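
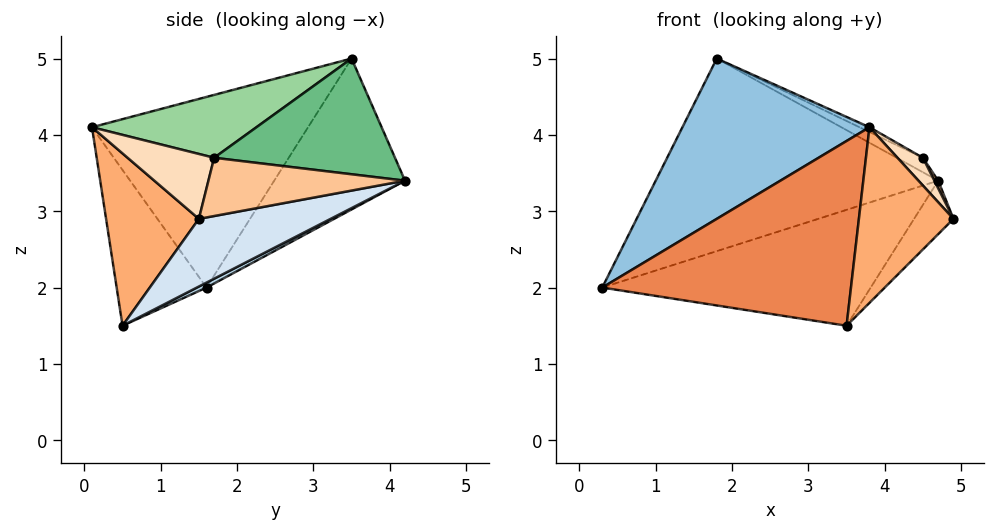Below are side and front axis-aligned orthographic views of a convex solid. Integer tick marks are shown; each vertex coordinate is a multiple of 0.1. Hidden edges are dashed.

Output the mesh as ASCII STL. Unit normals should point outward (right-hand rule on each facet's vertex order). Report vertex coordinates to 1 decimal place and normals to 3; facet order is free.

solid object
 facet normal -0.395 0.853 -0.343
  outer loop
   vertex 1.8 3.5 5.0
   vertex 4.7 4.2 3.4
   vertex 0.3 1.6 2.0
  endloop
 endfacet
 facet normal -0.593 -0.513 0.621
  outer loop
   vertex 3.8 0.1 4.1
   vertex 1.8 3.5 5.0
   vertex 0.3 1.6 2.0
  endloop
 endfacet
 facet normal 0.016 0.453 -0.892
  outer loop
   vertex 3.5 0.5 1.5
   vertex 0.3 1.6 2.0
   vertex 4.7 4.2 3.4
  endloop
 endfacet
 facet normal 0.625 0.187 -0.758
  outer loop
   vertex 3.5 0.5 1.5
   vertex 4.7 4.2 3.4
   vertex 4.9 1.5 2.9
  endloop
 endfacet
 facet normal -0.338 -0.935 -0.105
  outer loop
   vertex 3.5 0.5 1.5
   vertex 3.8 0.1 4.1
   vertex 0.3 1.6 2.0
  endloop
 endfacet
 facet normal 0.688 -0.701 -0.187
  outer loop
   vertex 3.5 0.5 1.5
   vertex 4.9 1.5 2.9
   vertex 3.8 0.1 4.1
  endloop
 endfacet
 facet normal 0.893 -0.017 0.451
  outer loop
   vertex 4.5 1.7 3.7
   vertex 4.9 1.5 2.9
   vertex 4.7 4.2 3.4
  endloop
 endfacet
 facet normal 0.841 -0.247 0.482
  outer loop
   vertex 4.5 1.7 3.7
   vertex 3.8 0.1 4.1
   vertex 4.9 1.5 2.9
  endloop
 endfacet
 facet normal 0.469 0.068 0.880
  outer loop
   vertex 4.5 1.7 3.7
   vertex 4.7 4.2 3.4
   vertex 1.8 3.5 5.0
  endloop
 endfacet
 facet normal 0.448 0.027 0.893
  outer loop
   vertex 4.5 1.7 3.7
   vertex 1.8 3.5 5.0
   vertex 3.8 0.1 4.1
  endloop
 endfacet
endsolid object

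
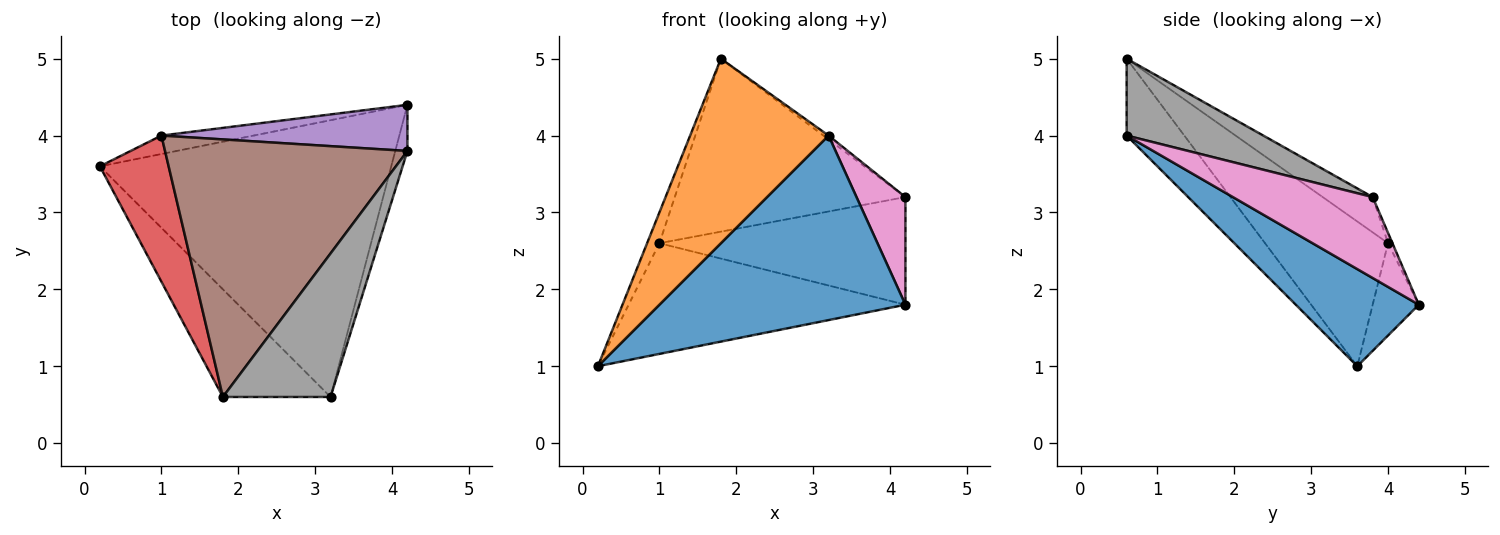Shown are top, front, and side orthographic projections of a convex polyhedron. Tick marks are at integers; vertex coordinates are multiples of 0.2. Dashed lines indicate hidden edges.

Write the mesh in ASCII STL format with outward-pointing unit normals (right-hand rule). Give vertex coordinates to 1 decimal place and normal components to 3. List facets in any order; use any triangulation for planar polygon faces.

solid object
 facet normal 0.267 -0.535 -0.802
  outer loop
   vertex 3.2 0.6 4.0
   vertex 0.2 3.6 1.0
   vertex 4.2 4.4 1.8
  endloop
 endfacet
 facet normal -0.339 -0.813 -0.474
  outer loop
   vertex 1.8 0.6 5.0
   vertex 0.2 3.6 1.0
   vertex 3.2 0.6 4.0
  endloop
 endfacet
 facet normal -0.162 0.973 -0.162
  outer loop
   vertex 1.0 4.0 2.6
   vertex 4.2 4.4 1.8
   vertex 0.2 3.6 1.0
  endloop
 endfacet
 facet normal -0.900 0.090 0.427
  outer loop
   vertex 1.0 4.0 2.6
   vertex 0.2 3.6 1.0
   vertex 1.8 0.6 5.0
  endloop
 endfacet
 facet normal -0.016 0.919 0.394
  outer loop
   vertex 4.2 3.8 3.2
   vertex 4.2 4.4 1.8
   vertex 1.0 4.0 2.6
  endloop
 endfacet
 facet normal -0.120 0.554 0.824
  outer loop
   vertex 4.2 3.8 3.2
   vertex 1.0 4.0 2.6
   vertex 1.8 0.6 5.0
  endloop
 endfacet
 facet normal 0.935 -0.327 -0.140
  outer loop
   vertex 4.2 3.8 3.2
   vertex 3.2 0.6 4.0
   vertex 4.2 4.4 1.8
  endloop
 endfacet
 facet normal 0.581 0.022 0.814
  outer loop
   vertex 4.2 3.8 3.2
   vertex 1.8 0.6 5.0
   vertex 3.2 0.6 4.0
  endloop
 endfacet
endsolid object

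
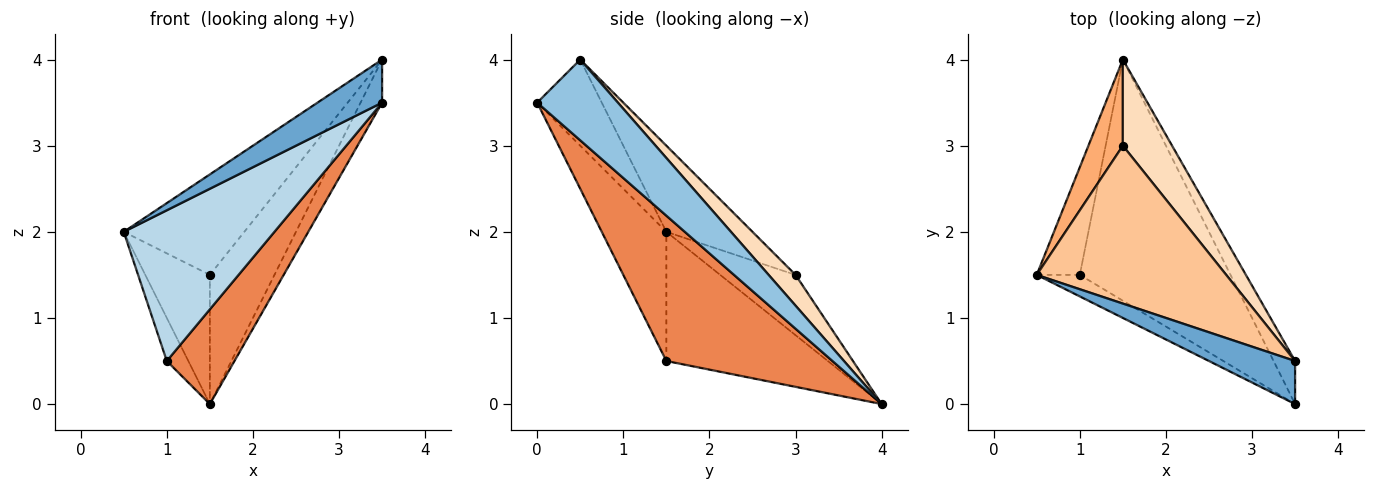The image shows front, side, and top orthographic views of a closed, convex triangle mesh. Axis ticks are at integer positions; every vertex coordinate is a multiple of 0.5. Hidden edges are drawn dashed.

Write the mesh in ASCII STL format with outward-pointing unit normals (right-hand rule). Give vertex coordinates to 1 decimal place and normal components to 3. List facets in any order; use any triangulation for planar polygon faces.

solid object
 facet normal -0.577 -0.577 0.577
  outer loop
   vertex 3.5 0.5 4.0
   vertex 0.5 1.5 2.0
   vertex 3.5 0.0 3.5
  endloop
 endfacet
 facet normal 0.936 0.250 -0.250
  outer loop
   vertex 3.5 0.5 4.0
   vertex 3.5 0.0 3.5
   vertex 1.5 4.0 0.0
  endloop
 endfacet
 facet normal -0.391 -0.911 -0.130
  outer loop
   vertex 1.0 1.5 0.5
   vertex 3.5 0.0 3.5
   vertex 0.5 1.5 2.0
  endloop
 endfacet
 facet normal -0.941 0.125 -0.314
  outer loop
   vertex 1.0 1.5 0.5
   vertex 0.5 1.5 2.0
   vertex 1.5 4.0 0.0
  endloop
 endfacet
 facet normal 0.668 -0.272 -0.693
  outer loop
   vertex 1.0 1.5 0.5
   vertex 1.5 4.0 0.0
   vertex 3.5 0.0 3.5
  endloop
 endfacet
 facet normal -0.697 0.597 0.398
  outer loop
   vertex 1.5 3.0 1.5
   vertex 1.5 4.0 0.0
   vertex 0.5 1.5 2.0
  endloop
 endfacet
 facet normal -0.358 0.501 0.788
  outer loop
   vertex 1.5 3.0 1.5
   vertex 0.5 1.5 2.0
   vertex 3.5 0.5 4.0
  endloop
 endfacet
 facet normal 0.328 0.786 0.524
  outer loop
   vertex 1.5 3.0 1.5
   vertex 3.5 0.5 4.0
   vertex 1.5 4.0 0.0
  endloop
 endfacet
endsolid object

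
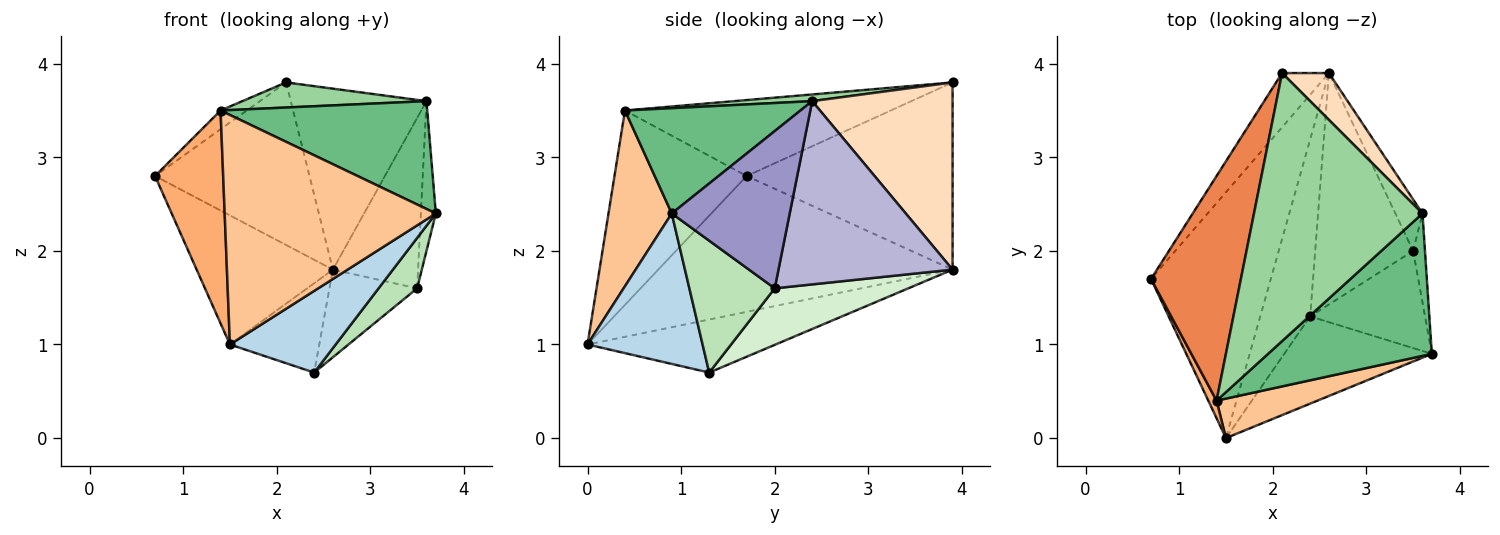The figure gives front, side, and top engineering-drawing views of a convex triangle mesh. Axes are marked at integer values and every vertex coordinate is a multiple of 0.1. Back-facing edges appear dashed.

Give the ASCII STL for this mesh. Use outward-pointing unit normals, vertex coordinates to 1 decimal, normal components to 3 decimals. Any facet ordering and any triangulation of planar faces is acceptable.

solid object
 facet normal -0.709 0.328 -0.625
  outer loop
   vertex 1.5 0.0 1.0
   vertex 0.7 1.7 2.8
   vertex 2.6 3.9 1.8
  endloop
 endfacet
 facet normal -0.784 0.588 -0.196
  outer loop
   vertex 2.1 3.9 3.8
   vertex 2.6 3.9 1.8
   vertex 0.7 1.7 2.8
  endloop
 endfacet
 facet normal 0.597 -0.548 -0.586
  outer loop
   vertex 2.4 1.3 0.7
   vertex 3.7 0.9 2.4
   vertex 1.5 0.0 1.0
  endloop
 endfacet
 facet normal -0.688 0.327 -0.648
  outer loop
   vertex 2.4 1.3 0.7
   vertex 1.5 0.0 1.0
   vertex 2.6 3.9 1.8
  endloop
 endfacet
 facet normal -0.644 0.064 0.762
  outer loop
   vertex 1.4 0.4 3.5
   vertex 2.1 3.9 3.8
   vertex 0.7 1.7 2.8
  endloop
 endfacet
 facet normal -0.888 -0.458 0.038
  outer loop
   vertex 1.4 0.4 3.5
   vertex 0.7 1.7 2.8
   vertex 1.5 0.0 1.0
  endloop
 endfacet
 facet normal 0.283 -0.945 0.163
  outer loop
   vertex 1.4 0.4 3.5
   vertex 1.5 0.0 1.0
   vertex 3.7 0.9 2.4
  endloop
 endfacet
 facet normal 0.708 0.684 0.177
  outer loop
   vertex 3.6 2.4 3.6
   vertex 2.6 3.9 1.8
   vertex 2.1 3.9 3.8
  endloop
 endfacet
 facet normal 0.456 -0.537 0.709
  outer loop
   vertex 3.6 2.4 3.6
   vertex 1.4 0.4 3.5
   vertex 3.7 0.9 2.4
  endloop
 endfacet
 facet normal 0.039 -0.093 0.995
  outer loop
   vertex 3.6 2.4 3.6
   vertex 2.1 3.9 3.8
   vertex 1.4 0.4 3.5
  endloop
 endfacet
 facet normal 0.714 -0.322 -0.622
  outer loop
   vertex 3.5 2.0 1.6
   vertex 3.7 0.9 2.4
   vertex 2.4 1.3 0.7
  endloop
 endfacet
 facet normal 0.475 0.312 -0.823
  outer loop
   vertex 3.5 2.0 1.6
   vertex 2.4 1.3 0.7
   vertex 2.6 3.9 1.8
  endloop
 endfacet
 facet normal 0.989 0.126 -0.075
  outer loop
   vertex 3.5 2.0 1.6
   vertex 3.6 2.4 3.6
   vertex 3.7 0.9 2.4
  endloop
 endfacet
 facet normal 0.890 0.436 -0.132
  outer loop
   vertex 3.5 2.0 1.6
   vertex 2.6 3.9 1.8
   vertex 3.6 2.4 3.6
  endloop
 endfacet
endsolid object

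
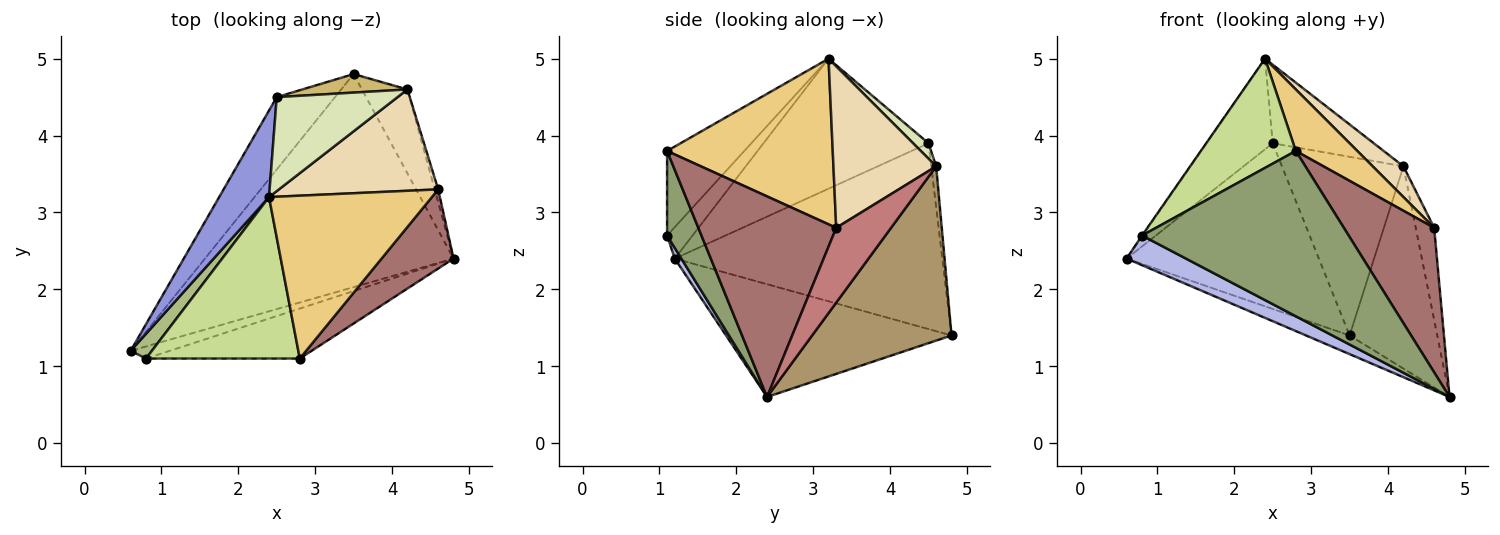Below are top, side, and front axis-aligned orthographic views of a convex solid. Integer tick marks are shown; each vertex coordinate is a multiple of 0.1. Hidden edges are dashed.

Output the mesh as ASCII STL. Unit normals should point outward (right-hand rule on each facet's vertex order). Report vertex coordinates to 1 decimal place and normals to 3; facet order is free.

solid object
 facet normal -0.412 0.080 -0.908
  outer loop
   vertex 3.5 4.8 1.4
   vertex 4.8 2.4 0.6
   vertex 0.6 1.2 2.4
  endloop
 endfacet
 facet normal -0.787 0.565 -0.247
  outer loop
   vertex 2.5 4.5 3.9
   vertex 3.5 4.8 1.4
   vertex 0.6 1.2 2.4
  endloop
 endfacet
 facet normal -0.874 0.351 0.335
  outer loop
   vertex 2.5 4.5 3.9
   vertex 0.6 1.2 2.4
   vertex 2.4 3.2 5.0
  endloop
 endfacet
 facet normal 0.102 -0.921 -0.375
  outer loop
   vertex 0.8 1.1 2.7
   vertex 0.6 1.2 2.4
   vertex 4.8 2.4 0.6
  endloop
 endfacet
 facet normal 0.157 -0.945 -0.286
  outer loop
   vertex 0.8 1.1 2.7
   vertex 4.8 2.4 0.6
   vertex 2.8 1.1 3.8
  endloop
 endfacet
 facet normal -0.829 0.019 0.559
  outer loop
   vertex 0.8 1.1 2.7
   vertex 2.4 3.2 5.0
   vertex 0.6 1.2 2.4
  endloop
 endfacet
 facet normal -0.415 -0.510 0.754
  outer loop
   vertex 0.8 1.1 2.7
   vertex 2.8 1.1 3.8
   vertex 2.4 3.2 5.0
  endloop
 endfacet
 facet normal 0.097 0.639 0.763
  outer loop
   vertex 4.2 4.6 3.6
   vertex 2.5 4.5 3.9
   vertex 2.4 3.2 5.0
  endloop
 endfacet
 facet normal 0.827 0.520 -0.216
  outer loop
   vertex 4.2 4.6 3.6
   vertex 4.8 2.4 0.6
   vertex 3.5 4.8 1.4
  endloop
 endfacet
 facet normal -0.040 0.994 0.103
  outer loop
   vertex 4.2 4.6 3.6
   vertex 3.5 4.8 1.4
   vertex 2.5 4.5 3.9
  endloop
 endfacet
 facet normal 0.689 -0.256 0.678
  outer loop
   vertex 4.6 3.3 2.8
   vertex 2.4 3.2 5.0
   vertex 2.8 1.1 3.8
  endloop
 endfacet
 facet normal 0.696 -0.208 0.687
  outer loop
   vertex 4.6 3.3 2.8
   vertex 4.2 4.6 3.6
   vertex 2.4 3.2 5.0
  endloop
 endfacet
 facet normal 0.801 -0.525 0.288
  outer loop
   vertex 4.6 3.3 2.8
   vertex 2.8 1.1 3.8
   vertex 4.8 2.4 0.6
  endloop
 endfacet
 facet normal 0.947 0.319 -0.044
  outer loop
   vertex 4.6 3.3 2.8
   vertex 4.8 2.4 0.6
   vertex 4.2 4.6 3.6
  endloop
 endfacet
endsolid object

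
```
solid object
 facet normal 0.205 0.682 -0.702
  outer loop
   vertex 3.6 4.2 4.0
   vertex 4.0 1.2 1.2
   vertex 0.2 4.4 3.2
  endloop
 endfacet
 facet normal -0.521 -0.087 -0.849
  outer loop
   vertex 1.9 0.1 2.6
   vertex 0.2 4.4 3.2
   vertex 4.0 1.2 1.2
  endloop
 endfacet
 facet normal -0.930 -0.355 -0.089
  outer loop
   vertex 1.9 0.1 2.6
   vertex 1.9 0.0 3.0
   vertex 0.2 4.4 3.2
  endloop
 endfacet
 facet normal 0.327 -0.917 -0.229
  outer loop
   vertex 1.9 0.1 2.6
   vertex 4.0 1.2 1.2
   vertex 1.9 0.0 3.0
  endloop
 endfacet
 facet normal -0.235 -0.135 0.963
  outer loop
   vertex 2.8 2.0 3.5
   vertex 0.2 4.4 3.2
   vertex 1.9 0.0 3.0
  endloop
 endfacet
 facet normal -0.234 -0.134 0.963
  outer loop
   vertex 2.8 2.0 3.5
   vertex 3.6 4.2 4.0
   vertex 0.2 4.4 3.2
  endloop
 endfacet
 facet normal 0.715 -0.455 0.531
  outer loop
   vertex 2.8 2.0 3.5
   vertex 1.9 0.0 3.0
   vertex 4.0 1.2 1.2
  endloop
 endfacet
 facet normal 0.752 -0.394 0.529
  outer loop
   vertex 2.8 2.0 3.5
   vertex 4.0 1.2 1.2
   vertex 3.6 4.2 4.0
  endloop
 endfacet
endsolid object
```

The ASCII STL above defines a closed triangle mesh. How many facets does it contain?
8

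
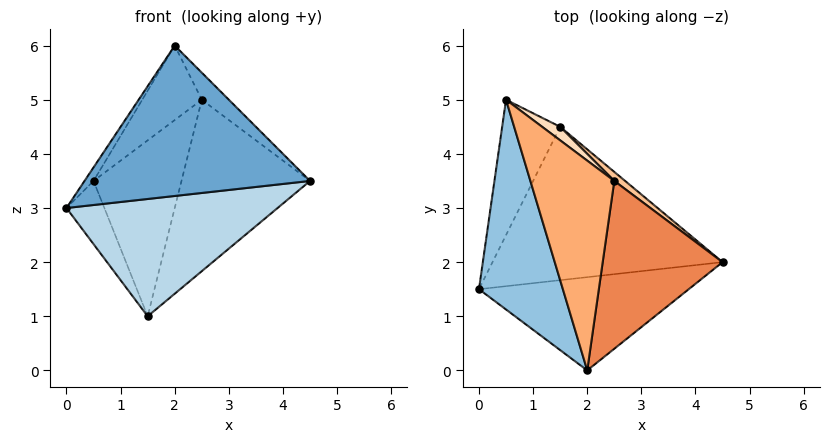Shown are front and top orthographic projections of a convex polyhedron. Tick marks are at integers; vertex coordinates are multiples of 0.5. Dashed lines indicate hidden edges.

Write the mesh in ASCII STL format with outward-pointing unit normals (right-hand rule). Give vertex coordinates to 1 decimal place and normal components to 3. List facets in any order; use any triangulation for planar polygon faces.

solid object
 facet normal 0.151 -0.840 -0.521
  outer loop
   vertex 2.0 0.0 6.0
   vertex 0.0 1.5 3.0
   vertex 4.5 2.0 3.5
  endloop
 endfacet
 facet normal -0.823 0.037 0.567
  outer loop
   vertex 2.0 0.0 6.0
   vertex 0.5 5.0 3.5
   vertex 0.0 1.5 3.0
  endloop
 endfacet
 facet normal 0.154 -0.600 -0.785
  outer loop
   vertex 1.5 4.5 1.0
   vertex 4.5 2.0 3.5
   vertex 0.0 1.5 3.0
  endloop
 endfacet
 facet normal -0.899 0.185 -0.397
  outer loop
   vertex 1.5 4.5 1.0
   vertex 0.0 1.5 3.0
   vertex 0.5 5.0 3.5
  endloop
 endfacet
 facet normal 0.652 0.121 0.749
  outer loop
   vertex 2.5 3.5 5.0
   vertex 2.0 0.0 6.0
   vertex 4.5 2.0 3.5
  endloop
 endfacet
 facet normal -0.415 0.304 0.857
  outer loop
   vertex 2.5 3.5 5.0
   vertex 0.5 5.0 3.5
   vertex 2.0 0.0 6.0
  endloop
 endfacet
 facet normal 0.619 0.784 0.041
  outer loop
   vertex 2.5 3.5 5.0
   vertex 4.5 2.0 3.5
   vertex 1.5 4.5 1.0
  endloop
 endfacet
 facet normal 0.568 0.821 0.063
  outer loop
   vertex 2.5 3.5 5.0
   vertex 1.5 4.5 1.0
   vertex 0.5 5.0 3.5
  endloop
 endfacet
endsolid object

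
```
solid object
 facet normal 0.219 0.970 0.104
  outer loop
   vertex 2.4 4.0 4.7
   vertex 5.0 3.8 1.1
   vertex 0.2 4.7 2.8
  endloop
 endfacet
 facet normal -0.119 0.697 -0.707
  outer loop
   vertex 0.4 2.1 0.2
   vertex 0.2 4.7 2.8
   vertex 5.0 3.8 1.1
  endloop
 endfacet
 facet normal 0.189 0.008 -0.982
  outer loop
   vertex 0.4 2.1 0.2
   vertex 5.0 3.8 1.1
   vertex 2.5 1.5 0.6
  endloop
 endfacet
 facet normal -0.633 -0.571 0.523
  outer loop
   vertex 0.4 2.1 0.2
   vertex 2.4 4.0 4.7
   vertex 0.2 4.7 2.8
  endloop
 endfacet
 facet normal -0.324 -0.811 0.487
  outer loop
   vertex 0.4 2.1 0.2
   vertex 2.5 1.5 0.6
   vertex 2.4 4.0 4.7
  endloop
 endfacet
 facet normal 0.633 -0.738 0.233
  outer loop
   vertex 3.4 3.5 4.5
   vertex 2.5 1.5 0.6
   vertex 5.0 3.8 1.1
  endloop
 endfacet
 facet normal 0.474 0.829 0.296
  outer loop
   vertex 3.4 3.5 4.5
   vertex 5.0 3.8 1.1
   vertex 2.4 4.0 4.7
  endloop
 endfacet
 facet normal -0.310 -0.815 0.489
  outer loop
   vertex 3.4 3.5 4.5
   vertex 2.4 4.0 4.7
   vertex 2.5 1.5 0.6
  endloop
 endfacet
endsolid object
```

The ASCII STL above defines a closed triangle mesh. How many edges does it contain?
12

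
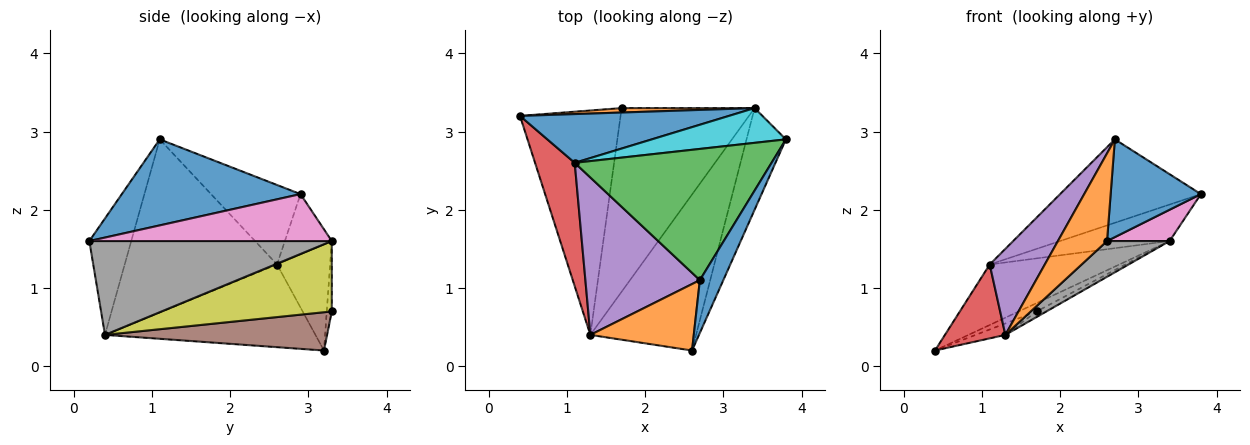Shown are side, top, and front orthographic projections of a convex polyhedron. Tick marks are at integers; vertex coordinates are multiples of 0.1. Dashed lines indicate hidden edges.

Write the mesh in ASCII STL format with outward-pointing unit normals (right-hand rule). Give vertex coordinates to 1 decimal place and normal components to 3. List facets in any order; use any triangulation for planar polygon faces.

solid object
 facet normal 0.867 -0.438 0.237
  outer loop
   vertex 2.7 1.1 2.9
   vertex 2.6 0.2 1.6
   vertex 3.8 2.9 2.2
  endloop
 endfacet
 facet normal -0.562 -0.659 0.499
  outer loop
   vertex 1.3 0.4 0.4
   vertex 2.6 0.2 1.6
   vertex 2.7 1.1 2.9
  endloop
 endfacet
 facet normal -0.323 0.508 0.799
  outer loop
   vertex 1.1 2.6 1.3
   vertex 2.7 1.1 2.9
   vertex 3.8 2.9 2.2
  endloop
 endfacet
 facet normal -0.873 -0.251 0.419
  outer loop
   vertex 1.1 2.6 1.3
   vertex 0.4 3.2 0.2
   vertex 1.3 0.4 0.4
  endloop
 endfacet
 facet normal -0.799 -0.289 0.528
  outer loop
   vertex 1.1 2.6 1.3
   vertex 1.3 0.4 0.4
   vertex 2.7 1.1 2.9
  endloop
 endfacet
 facet normal 0.355 0.048 -0.934
  outer loop
   vertex 1.7 3.3 0.7
   vertex 1.3 0.4 0.4
   vertex 0.4 3.2 0.2
  endloop
 endfacet
 facet normal 0.752 -0.194 -0.630
  outer loop
   vertex 3.4 3.3 1.6
   vertex 3.8 2.9 2.2
   vertex 2.6 0.2 1.6
  endloop
 endfacet
 facet normal 0.654 -0.169 -0.737
  outer loop
   vertex 3.4 3.3 1.6
   vertex 2.6 0.2 1.6
   vertex 1.3 0.4 0.4
  endloop
 endfacet
 facet normal 0.468 0.027 -0.883
  outer loop
   vertex 3.4 3.3 1.6
   vertex 1.3 0.4 0.4
   vertex 1.7 3.3 0.7
  endloop
 endfacet
 facet normal -0.296 0.692 0.659
  outer loop
   vertex 3.4 3.3 1.6
   vertex 1.1 2.6 1.3
   vertex 3.8 2.9 2.2
  endloop
 endfacet
 facet normal -0.304 0.742 0.598
  outer loop
   vertex 3.4 3.3 1.6
   vertex 0.4 3.2 0.2
   vertex 1.1 2.6 1.3
  endloop
 endfacet
 facet normal -0.241 0.857 0.455
  outer loop
   vertex 3.4 3.3 1.6
   vertex 1.7 3.3 0.7
   vertex 0.4 3.2 0.2
  endloop
 endfacet
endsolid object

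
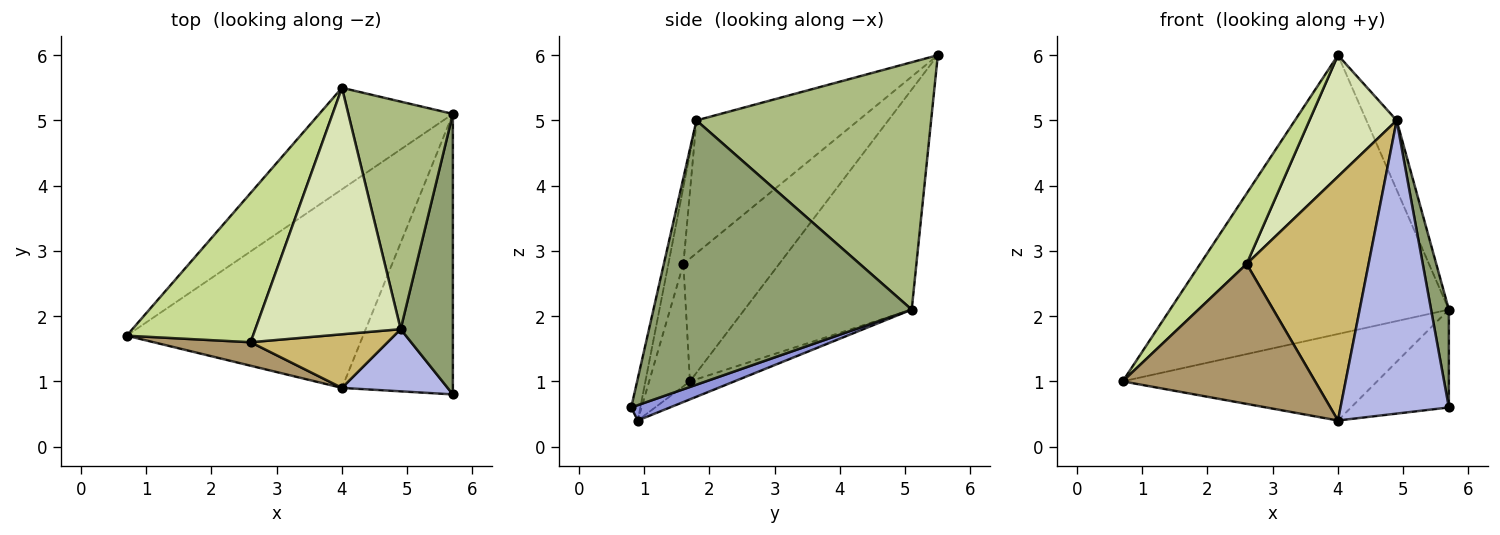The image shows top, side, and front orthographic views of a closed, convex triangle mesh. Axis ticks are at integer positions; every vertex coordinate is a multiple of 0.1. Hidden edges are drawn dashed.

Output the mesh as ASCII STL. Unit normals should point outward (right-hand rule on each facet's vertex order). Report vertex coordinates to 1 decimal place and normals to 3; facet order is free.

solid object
 facet normal -0.491 0.819 -0.298
  outer loop
   vertex 5.7 5.1 2.1
   vertex 0.7 1.7 1.0
   vertex 4.0 5.5 6.0
  endloop
 endfacet
 facet normal -0.070 0.398 -0.915
  outer loop
   vertex 5.7 5.1 2.1
   vertex 4.0 0.9 0.4
   vertex 0.7 1.7 1.0
  endloop
 endfacet
 facet normal 0.129 0.327 -0.936
  outer loop
   vertex 5.7 5.1 2.1
   vertex 5.7 0.8 0.6
   vertex 4.0 0.9 0.4
  endloop
 endfacet
 facet normal -0.082 -0.975 0.207
  outer loop
   vertex 4.9 1.8 5.0
   vertex 4.0 0.9 0.4
   vertex 5.7 0.8 0.6
  endloop
 endfacet
 facet normal 0.979 -0.067 0.193
  outer loop
   vertex 4.9 1.8 5.0
   vertex 5.7 0.8 0.6
   vertex 5.7 5.1 2.1
  endloop
 endfacet
 facet normal 0.915 0.118 0.387
  outer loop
   vertex 4.9 1.8 5.0
   vertex 5.7 5.1 2.1
   vertex 4.0 5.5 6.0
  endloop
 endfacet
 facet normal -0.660 -0.320 0.679
  outer loop
   vertex 2.6 1.6 2.8
   vertex 4.0 5.5 6.0
   vertex 0.7 1.7 1.0
  endloop
 endfacet
 facet normal -0.634 -0.342 0.694
  outer loop
   vertex 2.6 1.6 2.8
   vertex 4.9 1.8 5.0
   vertex 4.0 5.5 6.0
  endloop
 endfacet
 facet normal -0.205 -0.965 0.162
  outer loop
   vertex 2.6 1.6 2.8
   vertex 0.7 1.7 1.0
   vertex 4.0 0.9 0.4
  endloop
 endfacet
 facet normal -0.120 -0.970 0.213
  outer loop
   vertex 2.6 1.6 2.8
   vertex 4.0 0.9 0.4
   vertex 4.9 1.8 5.0
  endloop
 endfacet
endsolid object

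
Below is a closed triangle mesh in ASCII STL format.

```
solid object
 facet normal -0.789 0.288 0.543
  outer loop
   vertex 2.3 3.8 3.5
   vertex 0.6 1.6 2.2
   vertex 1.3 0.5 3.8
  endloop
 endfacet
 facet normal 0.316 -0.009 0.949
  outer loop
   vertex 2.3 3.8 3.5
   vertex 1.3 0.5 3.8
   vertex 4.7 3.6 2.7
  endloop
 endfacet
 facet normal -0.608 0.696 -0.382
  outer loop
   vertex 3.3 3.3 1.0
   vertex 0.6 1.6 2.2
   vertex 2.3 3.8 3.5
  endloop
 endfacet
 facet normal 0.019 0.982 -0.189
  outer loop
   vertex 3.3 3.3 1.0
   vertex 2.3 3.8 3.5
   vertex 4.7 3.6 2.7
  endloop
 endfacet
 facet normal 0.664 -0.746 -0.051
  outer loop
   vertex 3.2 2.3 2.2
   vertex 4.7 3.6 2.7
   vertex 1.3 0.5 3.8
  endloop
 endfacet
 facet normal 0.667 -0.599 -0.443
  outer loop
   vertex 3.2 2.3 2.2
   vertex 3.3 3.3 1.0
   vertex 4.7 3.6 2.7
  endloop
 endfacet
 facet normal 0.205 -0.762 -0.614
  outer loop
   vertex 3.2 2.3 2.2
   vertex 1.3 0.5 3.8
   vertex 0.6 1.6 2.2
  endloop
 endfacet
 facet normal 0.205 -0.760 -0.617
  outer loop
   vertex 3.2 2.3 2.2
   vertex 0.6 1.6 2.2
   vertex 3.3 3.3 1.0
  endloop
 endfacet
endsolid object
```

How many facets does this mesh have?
8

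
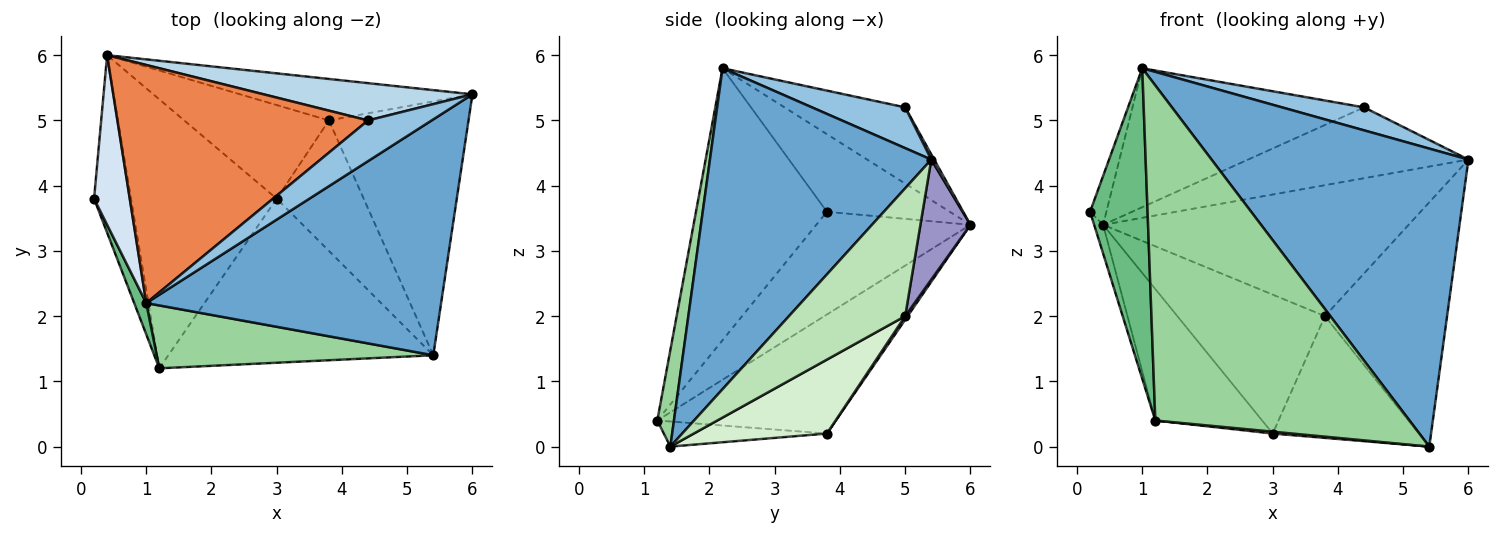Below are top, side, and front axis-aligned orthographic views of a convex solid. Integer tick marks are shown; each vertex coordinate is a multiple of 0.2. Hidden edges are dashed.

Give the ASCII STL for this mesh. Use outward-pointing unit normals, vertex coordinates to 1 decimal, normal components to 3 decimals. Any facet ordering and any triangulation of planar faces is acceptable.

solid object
 facet normal 0.560 -0.650 0.514
  outer loop
   vertex 1.0 2.2 5.8
   vertex 5.4 1.4 0.0
   vertex 6.0 5.4 4.4
  endloop
 endfacet
 facet normal 0.487 -0.429 0.760
  outer loop
   vertex 4.4 5.0 5.2
   vertex 1.0 2.2 5.8
   vertex 6.0 5.4 4.4
  endloop
 endfacet
 facet normal 0.012 0.885 0.466
  outer loop
   vertex 0.4 6.0 3.4
   vertex 4.4 5.0 5.2
   vertex 6.0 5.4 4.4
  endloop
 endfacet
 facet normal -0.902 0.120 0.415
  outer loop
   vertex 0.4 6.0 3.4
   vertex 0.2 3.8 3.6
   vertex 1.0 2.2 5.8
  endloop
 endfacet
 facet normal -0.254 0.487 0.835
  outer loop
   vertex 0.4 6.0 3.4
   vertex 1.0 2.2 5.8
   vertex 4.4 5.0 5.2
  endloop
 endfacet
 facet normal -0.094 -0.011 -0.995
  outer loop
   vertex 1.2 1.2 0.4
   vertex 3.0 3.8 0.2
   vertex 5.4 1.4 0.0
  endloop
 endfacet
 facet normal -0.940 0.055 -0.338
  outer loop
   vertex 1.2 1.2 0.4
   vertex 0.2 3.8 3.6
   vertex 0.4 6.0 3.4
  endloop
 endfacet
 facet normal -0.592 0.354 -0.724
  outer loop
   vertex 1.2 1.2 0.4
   vertex 0.4 6.0 3.4
   vertex 3.0 3.8 0.2
  endloop
 endfacet
 facet normal -0.915 -0.402 0.041
  outer loop
   vertex 1.2 1.2 0.4
   vertex 1.0 2.2 5.8
   vertex 0.2 3.8 3.6
  endloop
 endfacet
 facet normal 0.064 -0.981 0.184
  outer loop
   vertex 1.2 1.2 0.4
   vertex 5.4 1.4 0.0
   vertex 1.0 2.2 5.8
  endloop
 endfacet
 facet normal 0.551 0.579 -0.601
  outer loop
   vertex 3.8 5.0 2.0
   vertex 6.0 5.4 4.4
   vertex 5.4 1.4 0.0
  endloop
 endfacet
 facet normal 0.528 0.580 -0.621
  outer loop
   vertex 3.8 5.0 2.0
   vertex 5.4 1.4 0.0
   vertex 3.0 3.8 0.2
  endloop
 endfacet
 facet normal 0.154 0.942 -0.298
  outer loop
   vertex 3.8 5.0 2.0
   vertex 0.4 6.0 3.4
   vertex 6.0 5.4 4.4
  endloop
 endfacet
 facet normal 0.014 0.829 -0.559
  outer loop
   vertex 3.8 5.0 2.0
   vertex 3.0 3.8 0.2
   vertex 0.4 6.0 3.4
  endloop
 endfacet
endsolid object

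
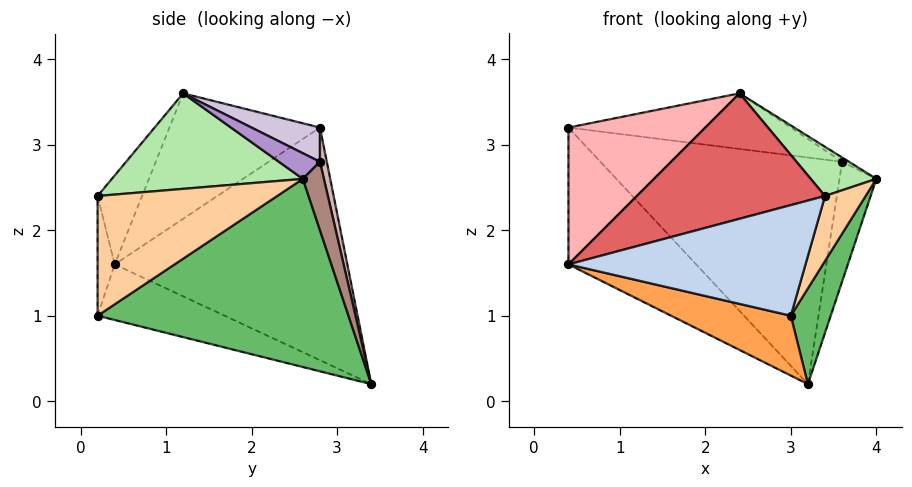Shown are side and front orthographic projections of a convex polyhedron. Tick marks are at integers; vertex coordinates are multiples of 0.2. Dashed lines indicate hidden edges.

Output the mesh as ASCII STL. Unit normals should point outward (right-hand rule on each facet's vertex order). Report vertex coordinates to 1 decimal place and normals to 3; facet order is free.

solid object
 facet normal -0.711 0.390 -0.585
  outer loop
   vertex 0.4 2.8 3.2
   vertex 3.2 3.4 0.2
   vertex 0.4 0.4 1.6
  endloop
 endfacet
 facet normal -0.072 -0.997 0.021
  outer loop
   vertex 3.0 0.2 1.0
   vertex 3.4 0.2 2.4
   vertex 0.4 0.4 1.6
  endloop
 endfacet
 facet normal -0.235 -0.222 -0.946
  outer loop
   vertex 3.0 0.2 1.0
   vertex 0.4 0.4 1.6
   vertex 3.2 3.4 0.2
  endloop
 endfacet
 facet normal 0.940 -0.213 -0.268
  outer loop
   vertex 3.0 0.2 1.0
   vertex 4.0 2.6 2.6
   vertex 3.4 0.2 2.4
  endloop
 endfacet
 facet normal 0.923 -0.147 -0.356
  outer loop
   vertex 3.0 0.2 1.0
   vertex 3.2 3.4 0.2
   vertex 4.0 2.6 2.6
  endloop
 endfacet
 facet normal 0.649 -0.223 0.727
  outer loop
   vertex 2.4 1.2 3.6
   vertex 3.4 0.2 2.4
   vertex 4.0 2.6 2.6
  endloop
 endfacet
 facet normal -0.196 -0.827 0.527
  outer loop
   vertex 2.4 1.2 3.6
   vertex 0.4 0.4 1.6
   vertex 3.4 0.2 2.4
  endloop
 endfacet
 facet normal -0.521 -0.474 0.710
  outer loop
   vertex 2.4 1.2 3.6
   vertex 0.4 2.8 3.2
   vertex 0.4 0.4 1.6
  endloop
 endfacet
 facet normal 0.477 0.080 0.875
  outer loop
   vertex 3.6 2.8 2.8
   vertex 2.4 1.2 3.6
   vertex 4.0 2.6 2.6
  endloop
 endfacet
 facet normal 0.115 0.374 0.920
  outer loop
   vertex 3.6 2.8 2.8
   vertex 0.4 2.8 3.2
   vertex 2.4 1.2 3.6
  endloop
 endfacet
 facet normal 0.492 0.862 0.123
  outer loop
   vertex 3.6 2.8 2.8
   vertex 4.0 2.6 2.6
   vertex 3.2 3.4 0.2
  endloop
 endfacet
 facet normal 0.028 0.975 0.221
  outer loop
   vertex 3.6 2.8 2.8
   vertex 3.2 3.4 0.2
   vertex 0.4 2.8 3.2
  endloop
 endfacet
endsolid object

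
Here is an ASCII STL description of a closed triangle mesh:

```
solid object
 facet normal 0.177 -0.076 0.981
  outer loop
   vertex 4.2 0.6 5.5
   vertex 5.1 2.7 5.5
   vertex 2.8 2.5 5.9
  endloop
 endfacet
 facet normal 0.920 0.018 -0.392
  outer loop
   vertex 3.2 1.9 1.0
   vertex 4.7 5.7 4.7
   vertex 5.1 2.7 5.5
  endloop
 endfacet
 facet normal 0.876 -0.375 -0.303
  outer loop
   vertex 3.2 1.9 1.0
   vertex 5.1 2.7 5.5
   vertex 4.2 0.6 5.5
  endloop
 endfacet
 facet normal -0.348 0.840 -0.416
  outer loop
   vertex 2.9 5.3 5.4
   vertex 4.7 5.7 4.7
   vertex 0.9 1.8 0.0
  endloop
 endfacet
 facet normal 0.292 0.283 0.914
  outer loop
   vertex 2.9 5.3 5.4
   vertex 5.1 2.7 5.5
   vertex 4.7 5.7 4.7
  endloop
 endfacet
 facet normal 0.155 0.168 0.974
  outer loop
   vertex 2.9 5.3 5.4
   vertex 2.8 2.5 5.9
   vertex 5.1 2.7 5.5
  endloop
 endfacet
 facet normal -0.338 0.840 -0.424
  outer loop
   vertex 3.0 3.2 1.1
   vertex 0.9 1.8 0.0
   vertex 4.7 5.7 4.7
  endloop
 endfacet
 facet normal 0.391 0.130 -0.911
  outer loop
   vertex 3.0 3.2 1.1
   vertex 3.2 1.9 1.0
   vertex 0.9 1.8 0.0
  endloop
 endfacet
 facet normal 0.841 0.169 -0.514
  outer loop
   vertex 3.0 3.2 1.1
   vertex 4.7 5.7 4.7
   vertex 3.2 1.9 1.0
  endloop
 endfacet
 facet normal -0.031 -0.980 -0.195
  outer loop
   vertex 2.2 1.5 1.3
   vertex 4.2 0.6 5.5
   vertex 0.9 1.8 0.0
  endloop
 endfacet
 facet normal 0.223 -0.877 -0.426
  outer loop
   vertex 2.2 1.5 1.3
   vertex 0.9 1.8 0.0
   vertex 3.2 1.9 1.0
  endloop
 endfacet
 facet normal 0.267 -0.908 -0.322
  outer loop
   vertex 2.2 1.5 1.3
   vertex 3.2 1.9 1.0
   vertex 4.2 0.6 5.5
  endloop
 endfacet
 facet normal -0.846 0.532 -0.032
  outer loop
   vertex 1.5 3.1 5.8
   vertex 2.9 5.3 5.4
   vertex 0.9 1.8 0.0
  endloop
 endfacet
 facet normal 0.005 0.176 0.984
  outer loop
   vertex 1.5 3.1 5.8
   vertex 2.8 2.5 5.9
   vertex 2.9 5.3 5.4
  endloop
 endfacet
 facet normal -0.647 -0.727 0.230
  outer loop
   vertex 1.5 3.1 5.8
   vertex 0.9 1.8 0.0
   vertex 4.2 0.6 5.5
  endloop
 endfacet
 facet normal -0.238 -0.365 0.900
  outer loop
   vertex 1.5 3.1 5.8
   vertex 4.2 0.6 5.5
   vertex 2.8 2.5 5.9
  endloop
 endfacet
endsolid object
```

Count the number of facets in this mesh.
16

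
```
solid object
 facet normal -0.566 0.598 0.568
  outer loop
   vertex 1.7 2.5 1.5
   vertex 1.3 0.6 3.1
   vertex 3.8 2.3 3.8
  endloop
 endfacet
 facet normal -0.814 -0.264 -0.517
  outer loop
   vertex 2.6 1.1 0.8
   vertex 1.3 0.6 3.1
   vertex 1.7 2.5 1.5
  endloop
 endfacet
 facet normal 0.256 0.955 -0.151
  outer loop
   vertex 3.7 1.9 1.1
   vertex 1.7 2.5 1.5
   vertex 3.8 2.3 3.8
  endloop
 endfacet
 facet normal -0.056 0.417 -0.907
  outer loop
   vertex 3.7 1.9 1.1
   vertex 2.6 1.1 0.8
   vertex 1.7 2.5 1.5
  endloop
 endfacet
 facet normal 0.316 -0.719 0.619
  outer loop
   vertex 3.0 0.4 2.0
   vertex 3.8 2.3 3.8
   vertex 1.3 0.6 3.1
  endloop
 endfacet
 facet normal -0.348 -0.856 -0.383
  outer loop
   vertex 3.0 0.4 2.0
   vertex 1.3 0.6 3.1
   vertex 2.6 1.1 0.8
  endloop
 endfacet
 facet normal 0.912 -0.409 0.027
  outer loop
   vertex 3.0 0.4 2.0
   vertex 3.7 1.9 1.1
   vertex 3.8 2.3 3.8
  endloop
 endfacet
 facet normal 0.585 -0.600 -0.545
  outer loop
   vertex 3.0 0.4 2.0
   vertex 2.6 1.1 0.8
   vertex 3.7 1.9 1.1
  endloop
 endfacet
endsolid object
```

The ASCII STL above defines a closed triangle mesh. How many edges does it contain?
12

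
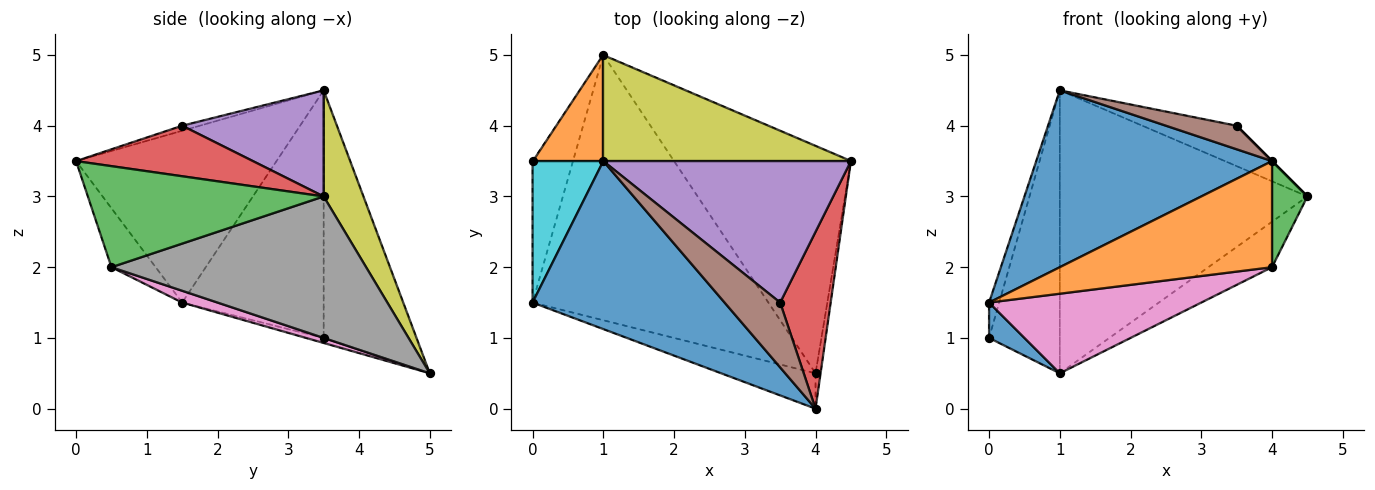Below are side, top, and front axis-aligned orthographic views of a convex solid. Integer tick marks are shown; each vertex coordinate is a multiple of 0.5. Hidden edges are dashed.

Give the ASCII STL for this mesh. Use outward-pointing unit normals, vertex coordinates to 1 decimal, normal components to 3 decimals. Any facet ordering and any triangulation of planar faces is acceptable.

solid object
 facet normal -0.525 -0.617 0.586
  outer loop
   vertex 1.0 3.5 4.5
   vertex 0.0 1.5 1.5
   vertex 4.0 0.0 3.5
  endloop
 endfacet
 facet normal -0.194 -0.931 -0.310
  outer loop
   vertex 4.0 0.5 2.0
   vertex 4.0 0.0 3.5
   vertex 0.0 1.5 1.5
  endloop
 endfacet
 facet normal 0.988 -0.148 -0.049
  outer loop
   vertex 4.0 0.5 2.0
   vertex 4.5 3.5 3.0
   vertex 4.0 0.0 3.5
  endloop
 endfacet
 facet normal 0.707 0.000 0.707
  outer loop
   vertex 3.5 1.5 4.0
   vertex 4.0 0.0 3.5
   vertex 4.5 3.5 3.0
  endloop
 endfacet
 facet normal 0.381 0.254 0.889
  outer loop
   vertex 3.5 1.5 4.0
   vertex 4.5 3.5 3.0
   vertex 1.0 3.5 4.5
  endloop
 endfacet
 facet normal -0.085 -0.341 0.936
  outer loop
   vertex 3.5 1.5 4.0
   vertex 1.0 3.5 4.5
   vertex 4.0 0.0 3.5
  endloop
 endfacet
 facet normal 0.048 -0.287 -0.957
  outer loop
   vertex 1.0 5.0 0.5
   vertex 4.0 0.5 2.0
   vertex 0.0 1.5 1.5
  endloop
 endfacet
 facet normal 0.617 0.154 -0.772
  outer loop
   vertex 1.0 5.0 0.5
   vertex 4.5 3.5 3.0
   vertex 4.0 0.5 2.0
  endloop
 endfacet
 facet normal 0.149 0.926 0.347
  outer loop
   vertex 1.0 5.0 0.5
   vertex 1.0 3.5 4.5
   vertex 4.5 3.5 3.0
  endloop
 endfacet
 facet normal -0.959 0.069 0.274
  outer loop
   vertex 0.0 3.5 1.0
   vertex 0.0 1.5 1.5
   vertex 1.0 3.5 4.5
  endloop
 endfacet
 facet normal -0.120 -0.241 -0.963
  outer loop
   vertex 0.0 3.5 1.0
   vertex 1.0 5.0 0.5
   vertex 0.0 1.5 1.5
  endloop
 endfacet
 facet normal -0.776 0.591 0.222
  outer loop
   vertex 0.0 3.5 1.0
   vertex 1.0 3.5 4.5
   vertex 1.0 5.0 0.5
  endloop
 endfacet
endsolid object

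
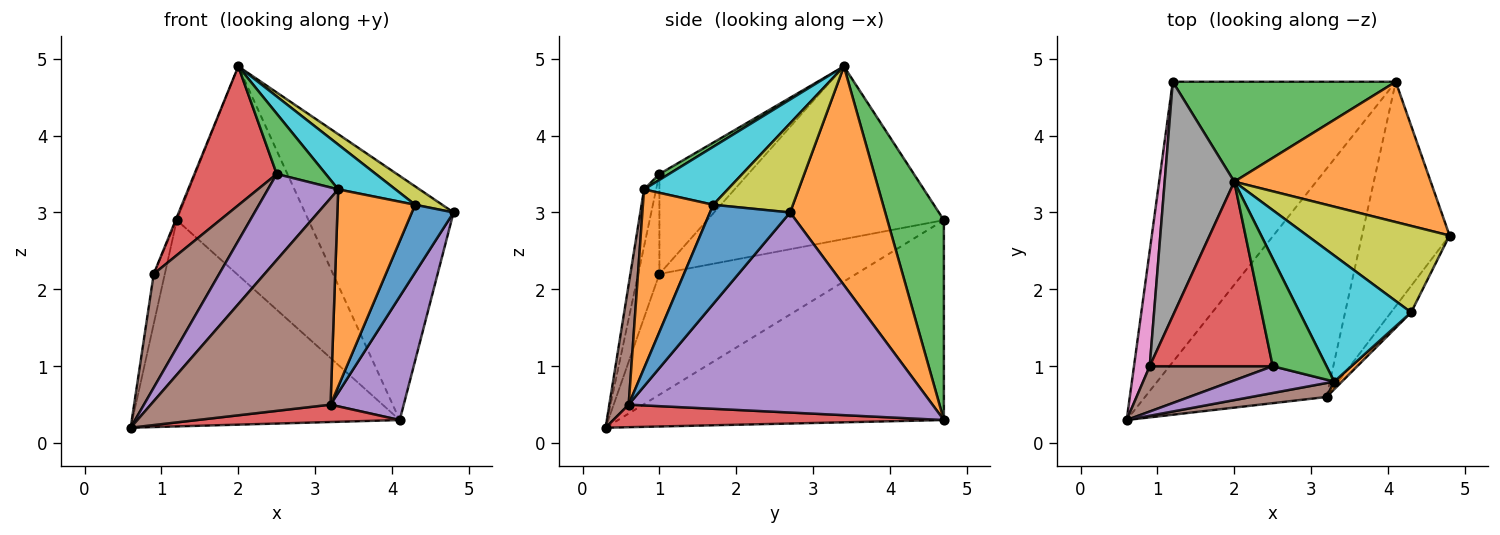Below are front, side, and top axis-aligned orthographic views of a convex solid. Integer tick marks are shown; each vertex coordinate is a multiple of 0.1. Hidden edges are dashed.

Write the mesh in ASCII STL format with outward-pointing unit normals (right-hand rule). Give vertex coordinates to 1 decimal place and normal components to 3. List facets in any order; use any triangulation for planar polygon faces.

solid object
 facet normal -0.585 0.481 -0.653
  outer loop
   vertex 4.1 4.7 0.3
   vertex 0.6 0.3 0.2
   vertex 1.2 4.7 2.9
  endloop
 endfacet
 facet normal 0.485 0.758 0.436
  outer loop
   vertex 4.1 4.7 0.3
   vertex 2.0 3.4 4.9
   vertex 4.8 2.7 3.0
  endloop
 endfacet
 facet normal 0.361 0.841 0.402
  outer loop
   vertex 4.1 4.7 0.3
   vertex 1.2 4.7 2.9
   vertex 2.0 3.4 4.9
  endloop
 endfacet
 facet normal 0.123 -0.075 -0.990
  outer loop
   vertex 3.2 0.6 0.5
   vertex 0.6 0.3 0.2
   vertex 4.1 4.7 0.3
  endloop
 endfacet
 facet normal 0.895 -0.215 -0.392
  outer loop
   vertex 3.2 0.6 0.5
   vertex 4.1 4.7 0.3
   vertex 4.8 2.7 3.0
  endloop
 endfacet
 facet normal 0.107 -0.992 0.067
  outer loop
   vertex 3.2 0.6 0.5
   vertex 3.3 0.8 3.3
   vertex 0.6 0.3 0.2
  endloop
 endfacet
 facet normal -0.990 0.056 0.129
  outer loop
   vertex 0.9 1.0 2.2
   vertex 1.2 4.7 2.9
   vertex 0.6 0.3 0.2
  endloop
 endfacet
 facet normal -0.927 0.004 0.374
  outer loop
   vertex 0.9 1.0 2.2
   vertex 2.0 3.4 4.9
   vertex 1.2 4.7 2.9
  endloop
 endfacet
 facet normal 0.522 -0.177 0.834
  outer loop
   vertex 4.3 1.7 3.1
   vertex 4.8 2.7 3.0
   vertex 2.0 3.4 4.9
  endloop
 endfacet
 facet normal 0.440 -0.301 0.846
  outer loop
   vertex 4.3 1.7 3.1
   vertex 2.0 3.4 4.9
   vertex 3.3 0.8 3.3
  endloop
 endfacet
 facet normal 0.873 -0.454 -0.177
  outer loop
   vertex 4.3 1.7 3.1
   vertex 3.2 0.6 0.5
   vertex 4.8 2.7 3.0
  endloop
 endfacet
 facet normal 0.672 -0.740 0.029
  outer loop
   vertex 4.3 1.7 3.1
   vertex 3.3 0.8 3.3
   vertex 3.2 0.6 0.5
  endloop
 endfacet
 facet normal 0.095 -0.487 0.868
  outer loop
   vertex 2.5 1.0 3.5
   vertex 3.3 0.8 3.3
   vertex 2.0 3.4 4.9
  endloop
 endfacet
 facet normal -0.545 -0.504 0.670
  outer loop
   vertex 2.5 1.0 3.5
   vertex 2.0 3.4 4.9
   vertex 0.9 1.0 2.2
  endloop
 endfacet
 facet normal -0.162 -0.942 0.293
  outer loop
   vertex 2.5 1.0 3.5
   vertex 0.6 0.3 0.2
   vertex 3.3 0.8 3.3
  endloop
 endfacet
 facet normal -0.288 -0.890 0.355
  outer loop
   vertex 2.5 1.0 3.5
   vertex 0.9 1.0 2.2
   vertex 0.6 0.3 0.2
  endloop
 endfacet
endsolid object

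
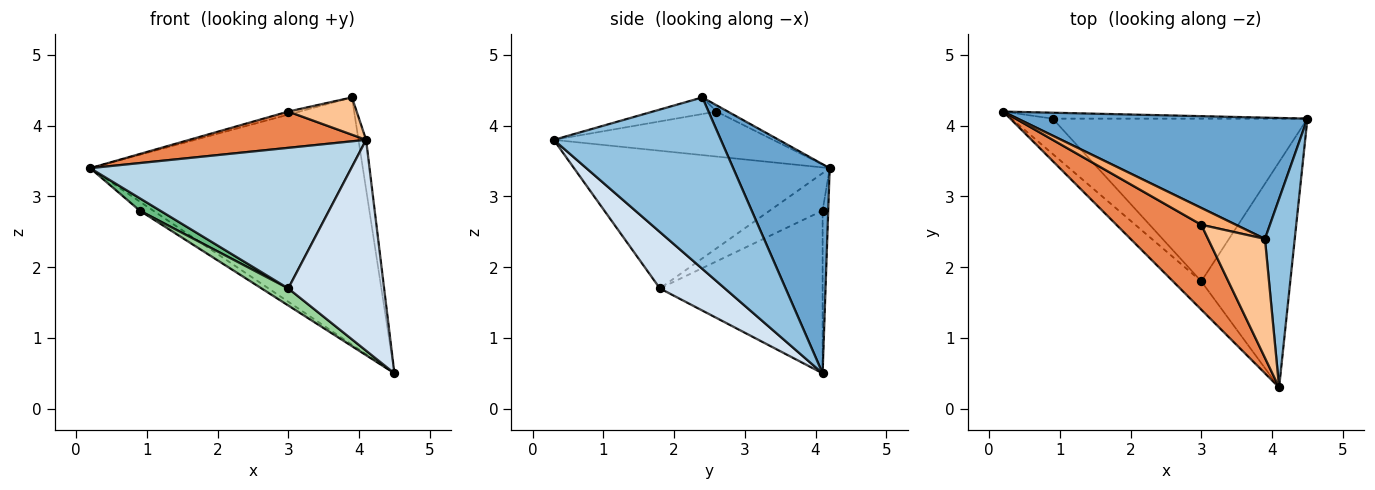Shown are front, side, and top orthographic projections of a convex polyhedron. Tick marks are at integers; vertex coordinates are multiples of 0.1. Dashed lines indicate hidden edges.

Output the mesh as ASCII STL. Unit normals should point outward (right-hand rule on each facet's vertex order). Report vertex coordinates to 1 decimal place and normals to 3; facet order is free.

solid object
 facet normal 0.303 0.856 0.420
  outer loop
   vertex 3.9 2.4 4.4
   vertex 4.5 4.1 0.5
   vertex 0.2 4.2 3.4
  endloop
 endfacet
 facet normal 0.984 0.045 0.171
  outer loop
   vertex 3.9 2.4 4.4
   vertex 4.1 0.3 3.8
   vertex 4.5 4.1 0.5
  endloop
 endfacet
 facet normal -0.693 -0.707 -0.142
  outer loop
   vertex 3.0 1.8 1.7
   vertex 4.1 0.3 3.8
   vertex 0.2 4.2 3.4
  endloop
 endfacet
 facet normal 0.420 -0.620 -0.663
  outer loop
   vertex 3.0 1.8 1.7
   vertex 4.5 4.1 0.5
   vertex 4.1 0.3 3.8
  endloop
 endfacet
 facet normal -0.438 -0.353 0.827
  outer loop
   vertex 3.0 2.6 4.2
   vertex 0.2 4.2 3.4
   vertex 4.1 0.3 3.8
  endloop
 endfacet
 facet normal -0.176 0.176 0.968
  outer loop
   vertex 3.0 2.6 4.2
   vertex 3.9 2.4 4.4
   vertex 0.2 4.2 3.4
  endloop
 endfacet
 facet normal -0.268 -0.288 0.919
  outer loop
   vertex 3.0 2.6 4.2
   vertex 4.1 0.3 3.8
   vertex 3.9 2.4 4.4
  endloop
 endfacet
 facet normal -0.330 0.790 -0.517
  outer loop
   vertex 0.9 4.1 2.8
   vertex 0.2 4.2 3.4
   vertex 4.5 4.1 0.5
  endloop
 endfacet
 facet normal -0.650 -0.251 -0.717
  outer loop
   vertex 0.9 4.1 2.8
   vertex 3.0 1.8 1.7
   vertex 0.2 4.2 3.4
  endloop
 endfacet
 facet normal -0.536 -0.088 -0.839
  outer loop
   vertex 0.9 4.1 2.8
   vertex 4.5 4.1 0.5
   vertex 3.0 1.8 1.7
  endloop
 endfacet
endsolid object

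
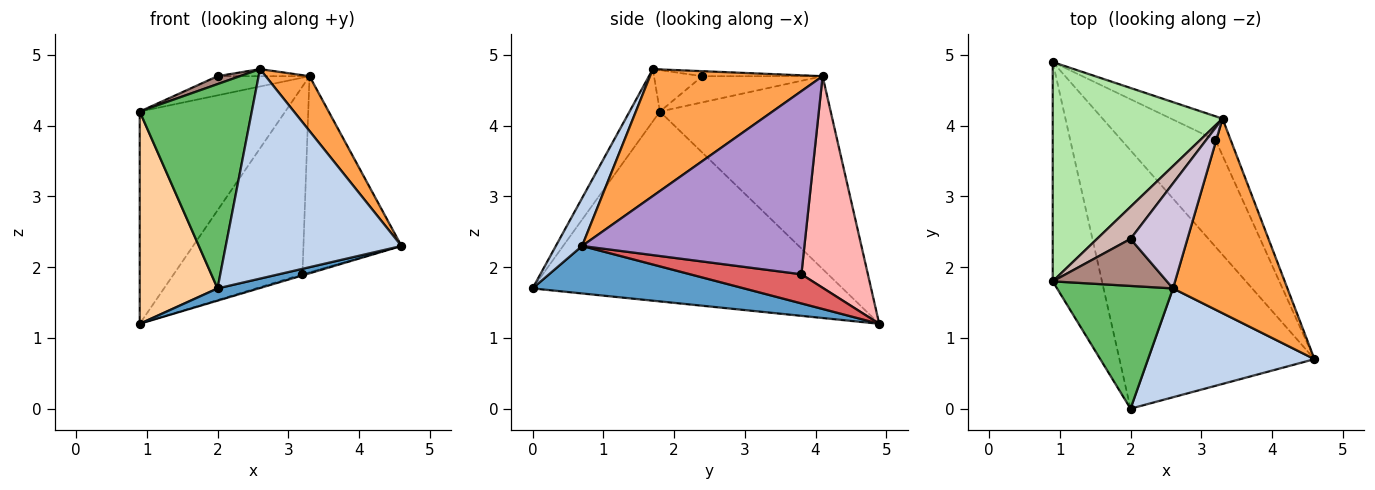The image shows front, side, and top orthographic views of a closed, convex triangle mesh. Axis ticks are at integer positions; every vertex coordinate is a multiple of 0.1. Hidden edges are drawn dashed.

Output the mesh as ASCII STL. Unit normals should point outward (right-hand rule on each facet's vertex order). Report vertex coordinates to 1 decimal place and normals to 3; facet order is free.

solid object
 facet normal 0.236 -0.046 -0.971
  outer loop
   vertex 2.0 0.0 1.7
   vertex 0.9 4.9 1.2
   vertex 4.6 0.7 2.3
  endloop
 endfacet
 facet normal 0.131 -0.880 0.457
  outer loop
   vertex 2.6 1.7 4.8
   vertex 2.0 0.0 1.7
   vertex 4.6 0.7 2.3
  endloop
 endfacet
 facet normal 0.730 -0.185 0.658
  outer loop
   vertex 3.3 4.1 4.7
   vertex 2.6 1.7 4.8
   vertex 4.6 0.7 2.3
  endloop
 endfacet
 facet normal -0.941 -0.236 -0.244
  outer loop
   vertex 0.9 1.8 4.2
   vertex 0.9 4.9 1.2
   vertex 2.0 0.0 1.7
  endloop
 endfacet
 facet normal -0.226 -0.835 0.502
  outer loop
   vertex 0.9 1.8 4.2
   vertex 2.0 0.0 1.7
   vertex 2.6 1.7 4.8
  endloop
 endfacet
 facet normal -0.632 0.539 0.557
  outer loop
   vertex 0.9 1.8 4.2
   vertex 3.3 4.1 4.7
   vertex 0.9 4.9 1.2
  endloop
 endfacet
 facet normal 0.296 0.010 -0.955
  outer loop
   vertex 3.2 3.8 1.9
   vertex 4.6 0.7 2.3
   vertex 0.9 4.9 1.2
  endloop
 endfacet
 facet normal 0.456 0.883 -0.111
  outer loop
   vertex 3.2 3.8 1.9
   vertex 0.9 4.9 1.2
   vertex 3.3 4.1 4.7
  endloop
 endfacet
 facet normal 0.912 0.402 -0.076
  outer loop
   vertex 3.2 3.8 1.9
   vertex 3.3 4.1 4.7
   vertex 4.6 0.7 2.3
  endloop
 endfacet
 facet normal -0.088 0.067 0.994
  outer loop
   vertex 2.0 2.4 4.7
   vertex 2.6 1.7 4.8
   vertex 3.3 4.1 4.7
  endloop
 endfacet
 facet normal -0.337 -0.156 0.929
  outer loop
   vertex 2.0 2.4 4.7
   vertex 0.9 1.8 4.2
   vertex 2.6 1.7 4.8
  endloop
 endfacet
 facet normal -0.556 0.426 0.714
  outer loop
   vertex 2.0 2.4 4.7
   vertex 3.3 4.1 4.7
   vertex 0.9 1.8 4.2
  endloop
 endfacet
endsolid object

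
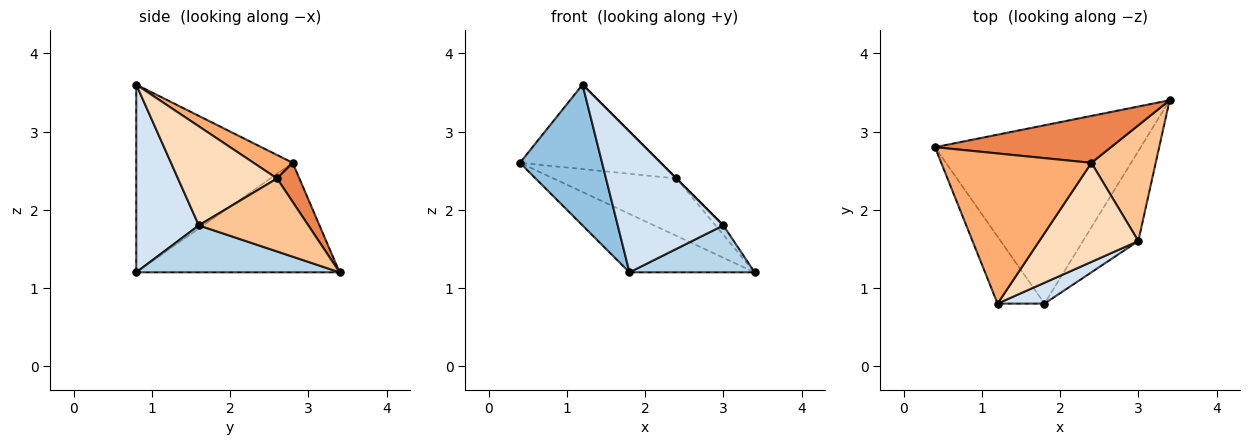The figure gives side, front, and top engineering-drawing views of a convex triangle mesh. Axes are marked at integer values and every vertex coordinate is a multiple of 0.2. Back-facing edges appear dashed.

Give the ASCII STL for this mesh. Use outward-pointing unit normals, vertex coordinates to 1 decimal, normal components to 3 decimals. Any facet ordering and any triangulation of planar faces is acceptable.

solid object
 facet normal -0.451 0.278 -0.848
  outer loop
   vertex 1.8 0.8 1.2
   vertex 0.4 2.8 2.6
   vertex 3.4 3.4 1.2
  endloop
 endfacet
 facet normal -0.864 -0.454 -0.216
  outer loop
   vertex 1.2 0.8 3.6
   vertex 0.4 2.8 2.6
   vertex 1.8 0.8 1.2
  endloop
 endfacet
 facet normal 0.601 -0.370 -0.709
  outer loop
   vertex 3.0 1.6 1.8
   vertex 1.8 0.8 1.2
   vertex 3.4 3.4 1.2
  endloop
 endfacet
 facet normal 0.506 -0.853 0.126
  outer loop
   vertex 3.0 1.6 1.8
   vertex 1.2 0.8 3.6
   vertex 1.8 0.8 1.2
  endloop
 endfacet
 facet normal 0.139 0.766 0.627
  outer loop
   vertex 2.4 2.6 2.4
   vertex 3.4 3.4 1.2
   vertex 0.4 2.8 2.6
  endloop
 endfacet
 facet normal 0.135 0.486 0.864
  outer loop
   vertex 2.4 2.6 2.4
   vertex 0.4 2.8 2.6
   vertex 1.2 0.8 3.6
  endloop
 endfacet
 facet normal 0.749 0.054 0.660
  outer loop
   vertex 2.4 2.6 2.4
   vertex 3.0 1.6 1.8
   vertex 3.4 3.4 1.2
  endloop
 endfacet
 facet normal 0.707 0.000 0.707
  outer loop
   vertex 2.4 2.6 2.4
   vertex 1.2 0.8 3.6
   vertex 3.0 1.6 1.8
  endloop
 endfacet
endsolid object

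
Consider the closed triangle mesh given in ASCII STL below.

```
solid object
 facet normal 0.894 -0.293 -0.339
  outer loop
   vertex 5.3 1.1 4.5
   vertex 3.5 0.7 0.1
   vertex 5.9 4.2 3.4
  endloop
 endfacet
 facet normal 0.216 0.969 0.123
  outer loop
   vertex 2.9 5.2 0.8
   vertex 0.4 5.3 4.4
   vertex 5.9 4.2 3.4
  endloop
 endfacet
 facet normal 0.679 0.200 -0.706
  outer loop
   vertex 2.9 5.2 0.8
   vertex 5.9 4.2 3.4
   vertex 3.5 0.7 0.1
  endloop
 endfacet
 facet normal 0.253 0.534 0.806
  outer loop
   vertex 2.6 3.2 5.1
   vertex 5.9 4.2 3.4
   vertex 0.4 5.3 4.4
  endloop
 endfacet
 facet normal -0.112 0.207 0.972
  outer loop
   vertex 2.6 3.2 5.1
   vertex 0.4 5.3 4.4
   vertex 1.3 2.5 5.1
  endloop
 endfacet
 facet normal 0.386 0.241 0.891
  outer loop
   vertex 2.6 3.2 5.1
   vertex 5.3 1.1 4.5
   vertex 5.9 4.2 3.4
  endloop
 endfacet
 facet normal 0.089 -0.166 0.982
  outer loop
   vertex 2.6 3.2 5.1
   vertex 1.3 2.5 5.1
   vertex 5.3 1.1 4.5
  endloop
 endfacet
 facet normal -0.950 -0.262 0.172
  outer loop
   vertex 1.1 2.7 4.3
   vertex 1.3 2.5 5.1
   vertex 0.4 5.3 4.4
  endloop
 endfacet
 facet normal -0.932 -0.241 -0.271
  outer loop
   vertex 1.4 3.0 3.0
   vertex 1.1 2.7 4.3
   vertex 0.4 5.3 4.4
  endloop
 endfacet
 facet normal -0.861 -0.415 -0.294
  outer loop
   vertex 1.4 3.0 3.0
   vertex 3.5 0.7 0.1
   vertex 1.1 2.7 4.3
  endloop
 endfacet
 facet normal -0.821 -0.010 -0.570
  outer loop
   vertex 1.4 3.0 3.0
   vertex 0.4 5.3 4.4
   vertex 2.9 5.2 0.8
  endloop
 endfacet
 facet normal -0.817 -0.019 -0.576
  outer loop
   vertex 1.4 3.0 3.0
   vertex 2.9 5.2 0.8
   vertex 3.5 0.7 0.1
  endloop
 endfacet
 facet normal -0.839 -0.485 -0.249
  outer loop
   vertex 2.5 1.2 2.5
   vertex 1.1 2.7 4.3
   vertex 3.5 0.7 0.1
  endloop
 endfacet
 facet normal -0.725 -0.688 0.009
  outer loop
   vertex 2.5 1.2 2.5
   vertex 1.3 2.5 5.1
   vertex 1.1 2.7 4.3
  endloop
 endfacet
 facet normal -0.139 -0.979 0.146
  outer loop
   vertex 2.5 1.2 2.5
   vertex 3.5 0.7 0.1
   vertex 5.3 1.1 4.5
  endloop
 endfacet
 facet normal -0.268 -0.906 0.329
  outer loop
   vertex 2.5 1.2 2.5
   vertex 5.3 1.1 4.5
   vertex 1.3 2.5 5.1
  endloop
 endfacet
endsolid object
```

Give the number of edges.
24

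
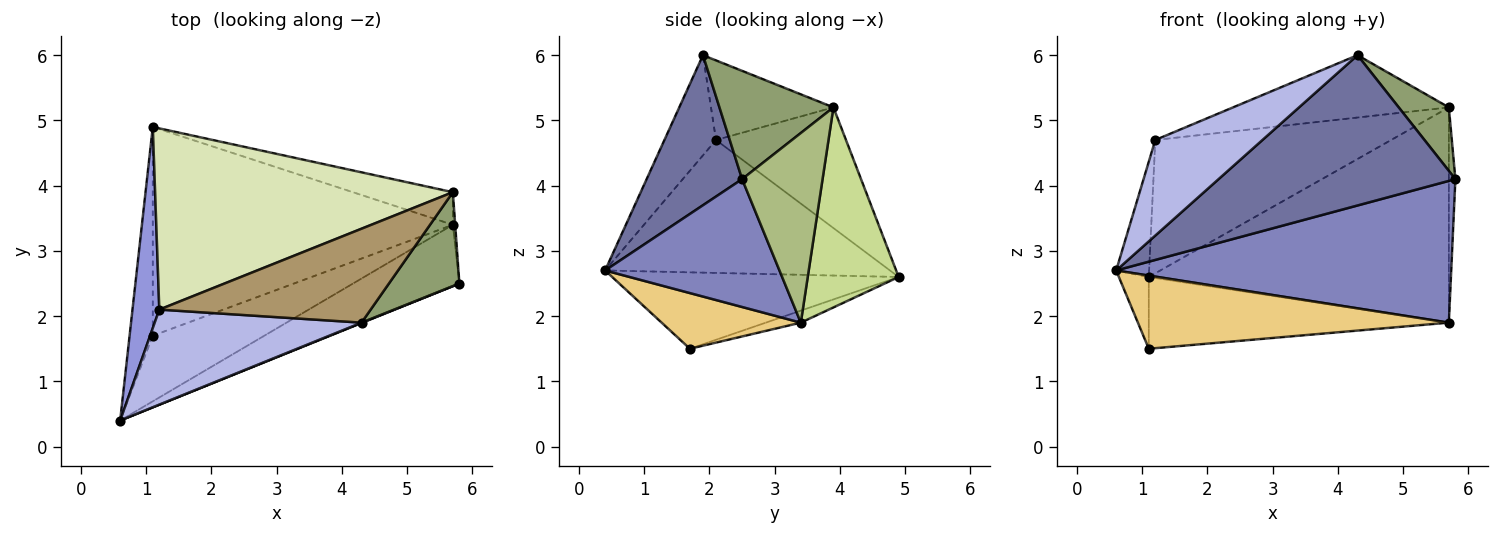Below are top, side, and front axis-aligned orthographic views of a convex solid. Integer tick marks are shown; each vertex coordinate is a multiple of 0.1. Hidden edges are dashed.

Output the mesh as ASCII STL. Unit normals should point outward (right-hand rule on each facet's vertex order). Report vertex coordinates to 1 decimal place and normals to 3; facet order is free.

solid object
 facet normal 0.374 -0.927 0.002
  outer loop
   vertex 4.3 1.9 6.0
   vertex 0.6 0.4 2.7
   vertex 5.8 2.5 4.1
  endloop
 endfacet
 facet normal 0.431 -0.828 -0.358
  outer loop
   vertex 5.7 3.4 1.9
   vertex 5.8 2.5 4.1
   vertex 0.6 0.4 2.7
  endloop
 endfacet
 facet normal -0.974 0.113 0.197
  outer loop
   vertex 1.2 2.1 4.7
   vertex 1.1 4.9 2.6
   vertex 0.6 0.4 2.7
  endloop
 endfacet
 facet normal -0.323 -0.671 0.667
  outer loop
   vertex 1.2 2.1 4.7
   vertex 0.6 0.4 2.7
   vertex 4.3 1.9 6.0
  endloop
 endfacet
 facet normal 0.786 -0.346 0.512
  outer loop
   vertex 5.7 3.9 5.2
   vertex 4.3 1.9 6.0
   vertex 5.8 2.5 4.1
  endloop
 endfacet
 facet normal 0.997 0.081 -0.012
  outer loop
   vertex 5.7 3.9 5.2
   vertex 5.8 2.5 4.1
   vertex 5.7 3.4 1.9
  endloop
 endfacet
 facet normal 0.287 0.947 -0.144
  outer loop
   vertex 5.7 3.9 5.2
   vertex 5.7 3.4 1.9
   vertex 1.1 4.9 2.6
  endloop
 endfacet
 facet normal -0.310 0.563 0.766
  outer loop
   vertex 5.7 3.9 5.2
   vertex 1.1 4.9 2.6
   vertex 1.2 2.1 4.7
  endloop
 endfacet
 facet normal -0.299 0.528 0.795
  outer loop
   vertex 5.7 3.9 5.2
   vertex 1.2 2.1 4.7
   vertex 4.3 1.9 6.0
  endloop
 endfacet
 facet normal -0.952 0.099 -0.289
  outer loop
   vertex 1.1 1.7 1.5
   vertex 0.6 0.4 2.7
   vertex 1.1 4.9 2.6
  endloop
 endfacet
 facet normal 0.316 -0.706 -0.633
  outer loop
   vertex 1.1 1.7 1.5
   vertex 5.7 3.4 1.9
   vertex 0.6 0.4 2.7
  endloop
 endfacet
 facet normal -0.038 0.325 -0.945
  outer loop
   vertex 1.1 1.7 1.5
   vertex 1.1 4.9 2.6
   vertex 5.7 3.4 1.9
  endloop
 endfacet
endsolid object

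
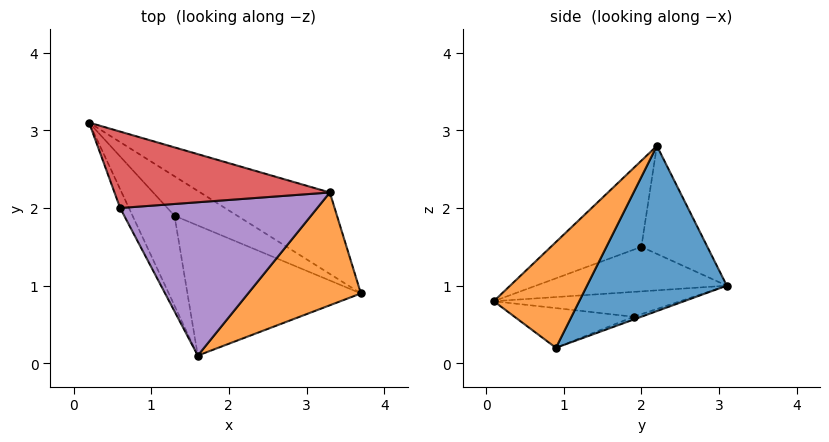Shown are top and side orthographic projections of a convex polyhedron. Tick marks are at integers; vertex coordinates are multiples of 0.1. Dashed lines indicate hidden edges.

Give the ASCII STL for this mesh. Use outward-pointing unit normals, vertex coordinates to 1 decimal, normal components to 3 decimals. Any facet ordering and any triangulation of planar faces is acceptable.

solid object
 facet normal 0.441 0.828 -0.346
  outer loop
   vertex 3.3 2.2 2.8
   vertex 3.7 0.9 0.2
   vertex 0.2 3.1 1.0
  endloop
 endfacet
 facet normal 0.428 -0.780 0.456
  outer loop
   vertex 3.3 2.2 2.8
   vertex 1.6 0.1 0.8
   vertex 3.7 0.9 0.2
  endloop
 endfacet
 facet normal -0.896 -0.406 -0.177
  outer loop
   vertex 0.6 2.0 1.5
   vertex 0.2 3.1 1.0
   vertex 1.6 0.1 0.8
  endloop
 endfacet
 facet normal -0.436 0.236 0.869
  outer loop
   vertex 0.6 2.0 1.5
   vertex 3.3 2.2 2.8
   vertex 0.2 3.1 1.0
  endloop
 endfacet
 facet normal -0.351 -0.481 0.803
  outer loop
   vertex 0.6 2.0 1.5
   vertex 1.6 0.1 0.8
   vertex 3.3 2.2 2.8
  endloop
 endfacet
 facet normal -0.043 0.280 -0.959
  outer loop
   vertex 1.3 1.9 0.6
   vertex 0.2 3.1 1.0
   vertex 3.7 0.9 0.2
  endloop
 endfacet
 facet normal -0.502 -0.178 -0.847
  outer loop
   vertex 1.3 1.9 0.6
   vertex 1.6 0.1 0.8
   vertex 0.2 3.1 1.0
  endloop
 endfacet
 facet normal -0.221 -0.144 -0.965
  outer loop
   vertex 1.3 1.9 0.6
   vertex 3.7 0.9 0.2
   vertex 1.6 0.1 0.8
  endloop
 endfacet
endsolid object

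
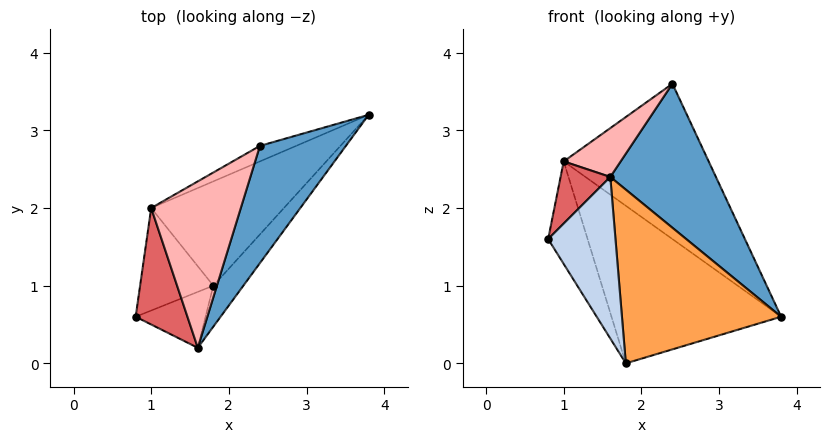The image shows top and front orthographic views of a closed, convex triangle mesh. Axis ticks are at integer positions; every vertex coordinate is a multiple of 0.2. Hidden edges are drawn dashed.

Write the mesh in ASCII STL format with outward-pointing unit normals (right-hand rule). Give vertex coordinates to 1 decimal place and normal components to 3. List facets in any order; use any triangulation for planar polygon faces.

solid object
 facet normal 0.844 -0.416 0.338
  outer loop
   vertex 2.4 2.8 3.6
   vertex 1.6 0.2 2.4
   vertex 3.8 3.2 0.6
  endloop
 endfacet
 facet normal -0.144 -0.935 -0.324
  outer loop
   vertex 1.8 1.0 0.0
   vertex 1.6 0.2 2.4
   vertex 0.8 0.6 1.6
  endloop
 endfacet
 facet normal 0.752 -0.642 -0.151
  outer loop
   vertex 1.8 1.0 0.0
   vertex 3.8 3.2 0.6
   vertex 1.6 0.2 2.4
  endloop
 endfacet
 facet normal -0.445 0.891 -0.089
  outer loop
   vertex 1.0 2.0 2.6
   vertex 2.4 2.8 3.6
   vertex 3.8 3.2 0.6
  endloop
 endfacet
 facet normal -0.816 0.408 -0.408
  outer loop
   vertex 1.0 2.0 2.6
   vertex 1.8 1.0 0.0
   vertex 0.8 0.6 1.6
  endloop
 endfacet
 facet normal -0.601 0.667 -0.441
  outer loop
   vertex 1.0 2.0 2.6
   vertex 3.8 3.2 0.6
   vertex 1.8 1.0 0.0
  endloop
 endfacet
 facet normal -0.745 -0.314 0.588
  outer loop
   vertex 1.0 2.0 2.6
   vertex 0.8 0.6 1.6
   vertex 1.6 0.2 2.4
  endloop
 endfacet
 facet normal -0.465 -0.249 0.850
  outer loop
   vertex 1.0 2.0 2.6
   vertex 1.6 0.2 2.4
   vertex 2.4 2.8 3.6
  endloop
 endfacet
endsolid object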